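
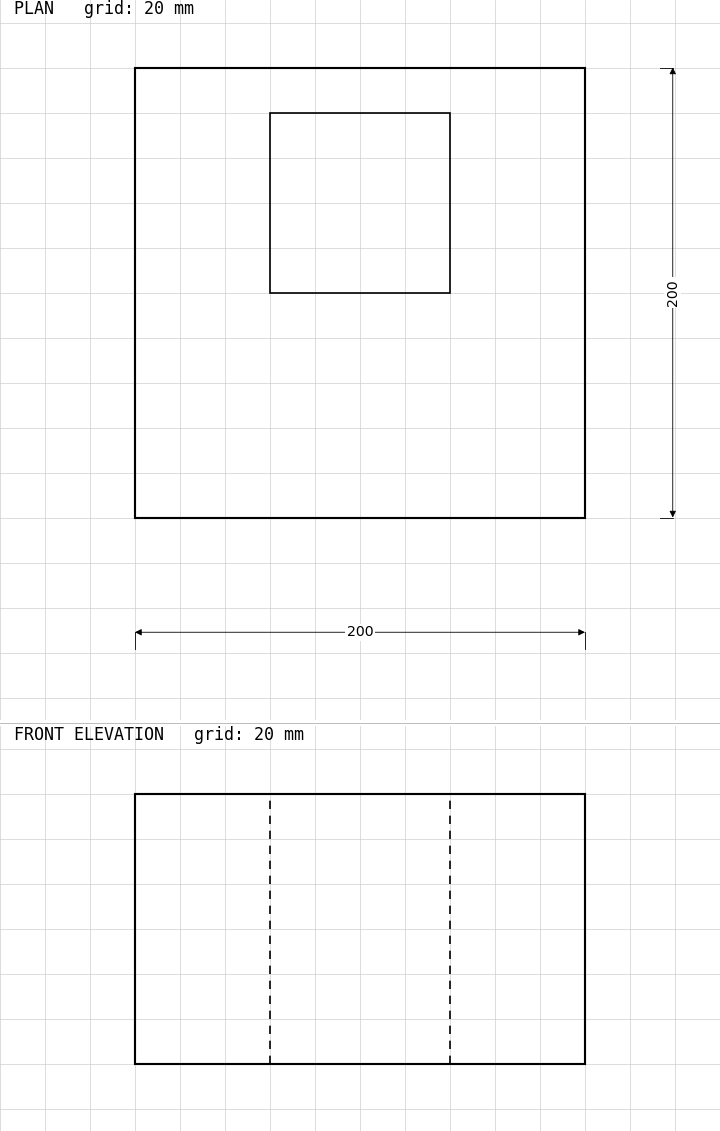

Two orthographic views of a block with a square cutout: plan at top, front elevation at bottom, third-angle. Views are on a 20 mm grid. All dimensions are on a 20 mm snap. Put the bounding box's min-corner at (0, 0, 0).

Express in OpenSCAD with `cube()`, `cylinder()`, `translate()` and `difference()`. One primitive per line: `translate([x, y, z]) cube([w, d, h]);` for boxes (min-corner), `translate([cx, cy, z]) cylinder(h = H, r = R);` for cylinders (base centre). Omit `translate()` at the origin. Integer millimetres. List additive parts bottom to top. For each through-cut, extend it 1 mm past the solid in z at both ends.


difference() {
  cube([200, 200, 120]);
  translate([60, 100, -1]) cube([80, 80, 122]);
}


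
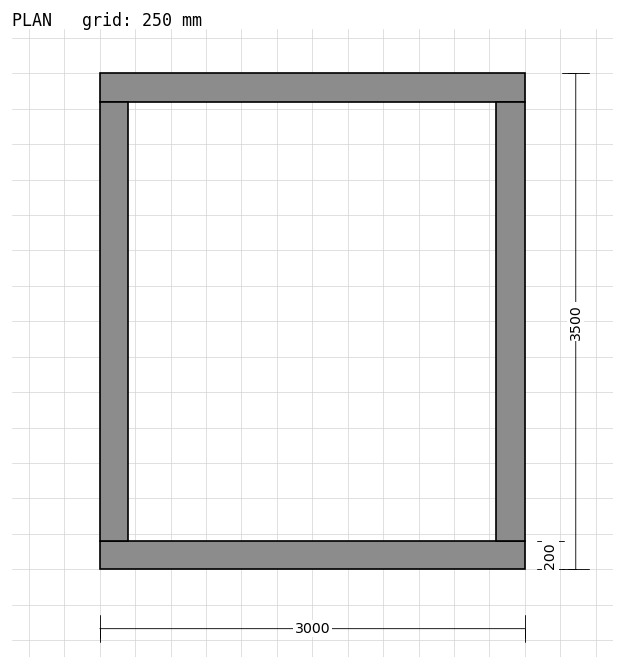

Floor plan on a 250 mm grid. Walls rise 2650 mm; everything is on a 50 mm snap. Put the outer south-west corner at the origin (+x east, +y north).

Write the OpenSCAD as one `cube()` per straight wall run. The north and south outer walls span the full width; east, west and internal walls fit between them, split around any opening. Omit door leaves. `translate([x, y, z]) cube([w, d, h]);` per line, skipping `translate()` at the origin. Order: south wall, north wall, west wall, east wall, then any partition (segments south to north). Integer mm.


cube([3000, 200, 2650]);
translate([0, 3300, 0]) cube([3000, 200, 2650]);
translate([0, 200, 0]) cube([200, 3100, 2650]);
translate([2800, 200, 0]) cube([200, 3100, 2650]);


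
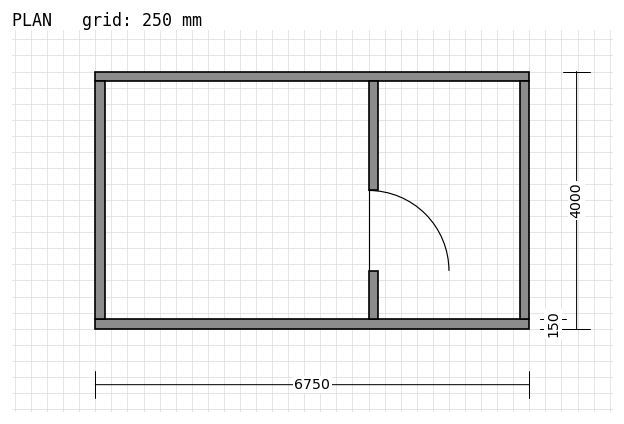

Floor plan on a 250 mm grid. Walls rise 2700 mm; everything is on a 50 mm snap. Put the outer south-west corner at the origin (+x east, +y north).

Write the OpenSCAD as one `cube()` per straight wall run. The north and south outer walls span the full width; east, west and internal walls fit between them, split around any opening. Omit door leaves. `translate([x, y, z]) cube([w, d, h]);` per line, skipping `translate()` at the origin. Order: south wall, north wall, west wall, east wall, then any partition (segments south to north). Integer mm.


cube([6750, 150, 2700]);
translate([0, 3850, 0]) cube([6750, 150, 2700]);
translate([0, 150, 0]) cube([150, 3700, 2700]);
translate([6600, 150, 0]) cube([150, 3700, 2700]);
translate([4250, 150, 0]) cube([150, 750, 2700]);
translate([4250, 2150, 0]) cube([150, 1700, 2700]);


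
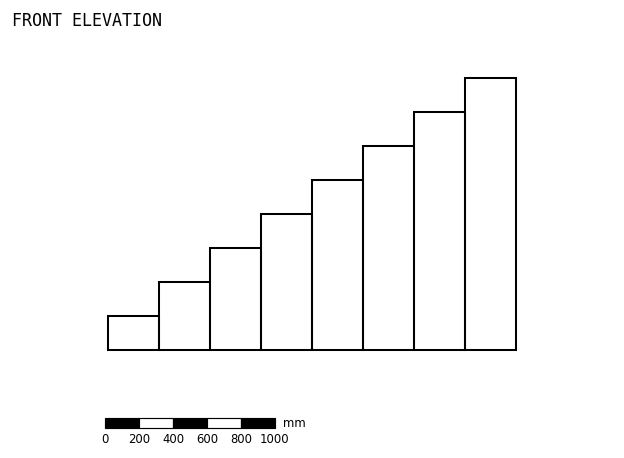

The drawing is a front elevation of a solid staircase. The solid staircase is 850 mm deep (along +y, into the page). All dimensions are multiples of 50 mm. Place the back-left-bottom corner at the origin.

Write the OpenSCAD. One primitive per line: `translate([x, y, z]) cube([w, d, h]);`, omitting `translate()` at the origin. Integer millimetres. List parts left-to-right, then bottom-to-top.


cube([300, 850, 200]);
translate([300, 0, 0]) cube([300, 850, 400]);
translate([600, 0, 0]) cube([300, 850, 600]);
translate([900, 0, 0]) cube([300, 850, 800]);
translate([1200, 0, 0]) cube([300, 850, 1000]);
translate([1500, 0, 0]) cube([300, 850, 1200]);
translate([1800, 0, 0]) cube([300, 850, 1400]);
translate([2100, 0, 0]) cube([300, 850, 1600]);


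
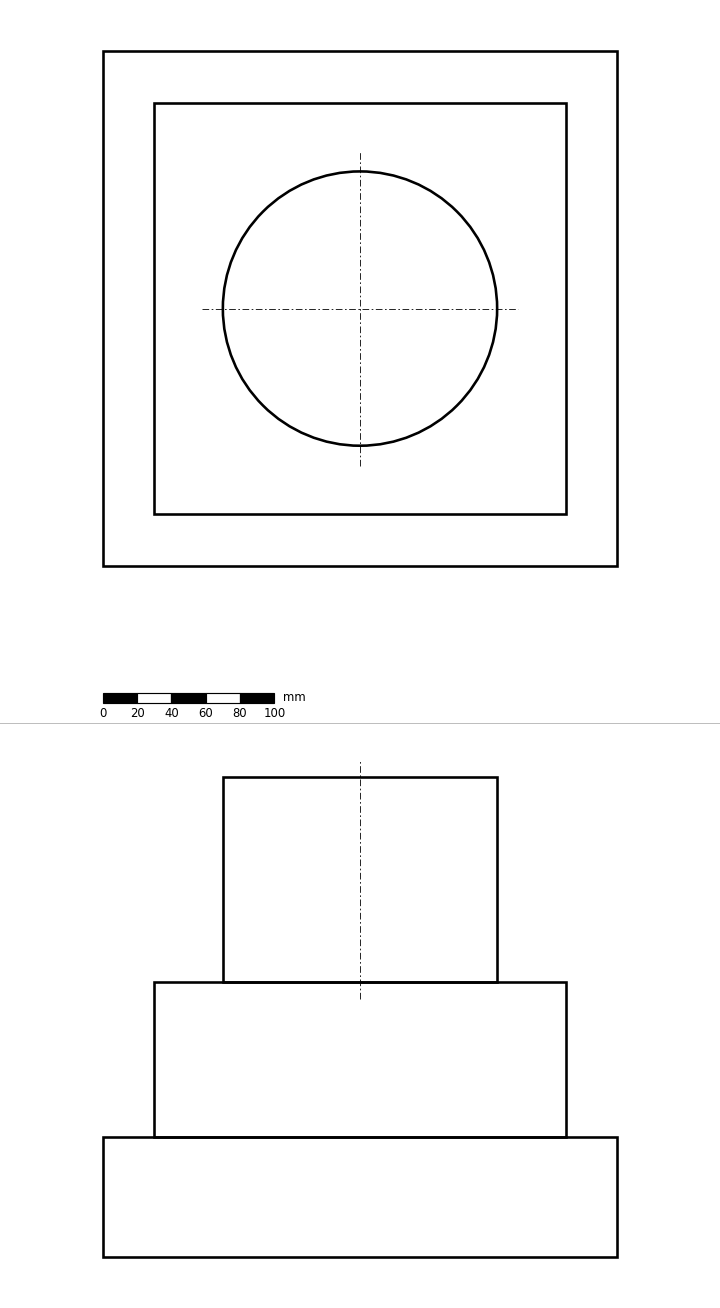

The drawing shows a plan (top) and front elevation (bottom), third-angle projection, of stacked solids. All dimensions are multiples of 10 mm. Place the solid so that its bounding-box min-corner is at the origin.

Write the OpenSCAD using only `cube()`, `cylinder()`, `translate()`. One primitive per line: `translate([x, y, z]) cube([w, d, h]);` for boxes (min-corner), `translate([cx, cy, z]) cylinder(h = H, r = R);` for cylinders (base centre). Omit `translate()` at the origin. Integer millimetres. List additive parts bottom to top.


cube([300, 300, 70]);
translate([30, 30, 70]) cube([240, 240, 90]);
translate([150, 150, 160]) cylinder(h = 120, r = 80);


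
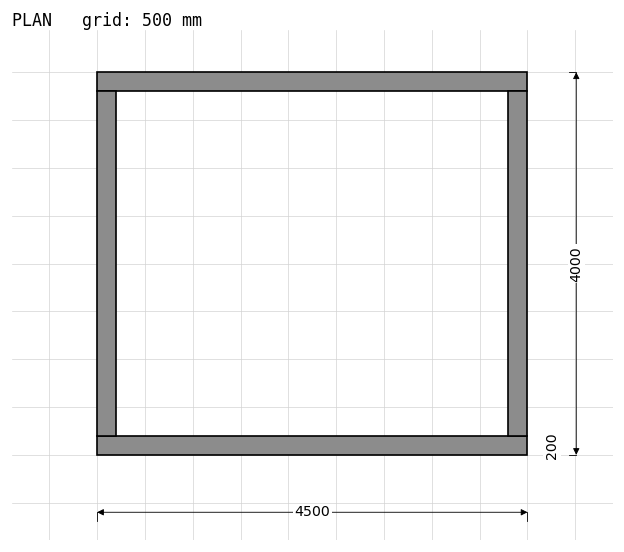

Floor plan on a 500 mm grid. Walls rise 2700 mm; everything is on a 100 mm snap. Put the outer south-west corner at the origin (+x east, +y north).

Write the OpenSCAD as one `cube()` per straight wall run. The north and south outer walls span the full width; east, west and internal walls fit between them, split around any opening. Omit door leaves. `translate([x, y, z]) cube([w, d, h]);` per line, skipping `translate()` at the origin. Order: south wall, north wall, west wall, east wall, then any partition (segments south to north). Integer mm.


cube([4500, 200, 2700]);
translate([0, 3800, 0]) cube([4500, 200, 2700]);
translate([0, 200, 0]) cube([200, 3600, 2700]);
translate([4300, 200, 0]) cube([200, 3600, 2700]);


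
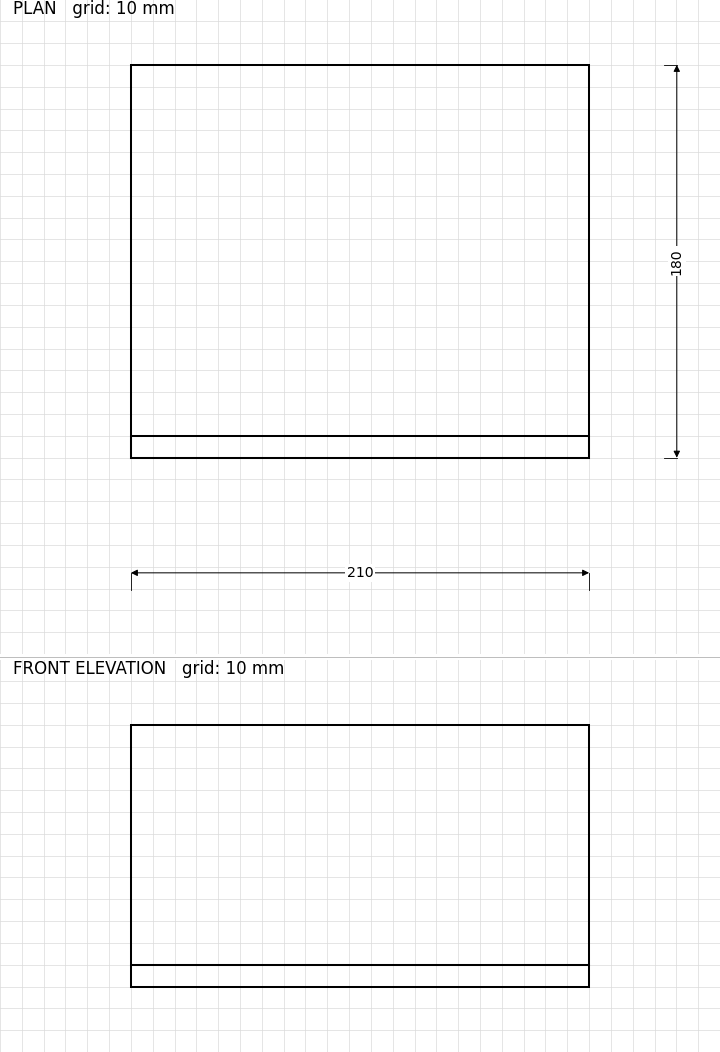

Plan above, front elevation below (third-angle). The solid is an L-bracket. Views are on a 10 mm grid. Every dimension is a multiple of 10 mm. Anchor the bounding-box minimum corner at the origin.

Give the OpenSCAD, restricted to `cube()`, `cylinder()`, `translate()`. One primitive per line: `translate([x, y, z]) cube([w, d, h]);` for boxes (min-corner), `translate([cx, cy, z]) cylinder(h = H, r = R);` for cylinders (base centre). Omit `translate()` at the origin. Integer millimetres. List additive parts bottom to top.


cube([210, 180, 10]);
translate([0, 0, 10]) cube([210, 10, 110]);


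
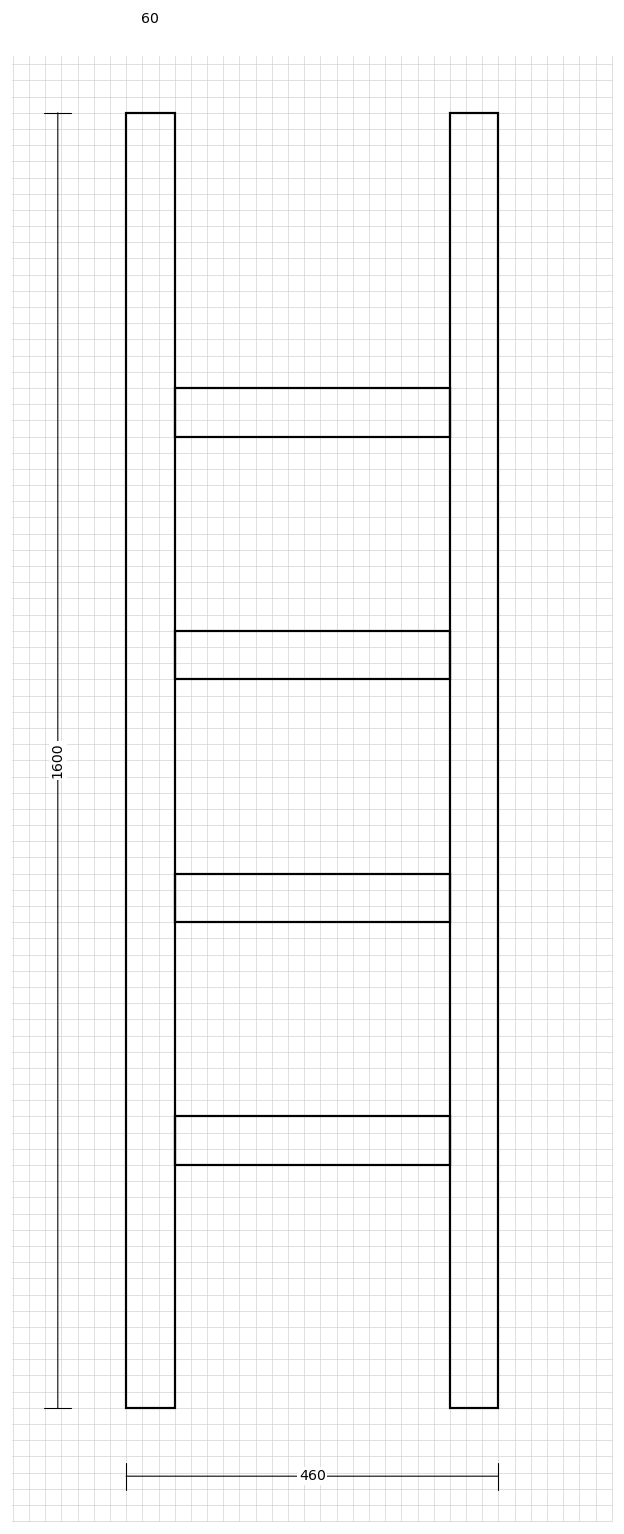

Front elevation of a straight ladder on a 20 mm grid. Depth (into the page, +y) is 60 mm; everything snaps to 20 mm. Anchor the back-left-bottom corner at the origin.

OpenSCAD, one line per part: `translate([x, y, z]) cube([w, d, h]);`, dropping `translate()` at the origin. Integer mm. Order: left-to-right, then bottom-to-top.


cube([60, 60, 1600]);
translate([60, 0, 300]) cube([340, 60, 60]);
translate([60, 0, 600]) cube([340, 60, 60]);
translate([60, 0, 900]) cube([340, 60, 60]);
translate([60, 0, 1200]) cube([340, 60, 60]);
translate([400, 0, 0]) cube([60, 60, 1600]);


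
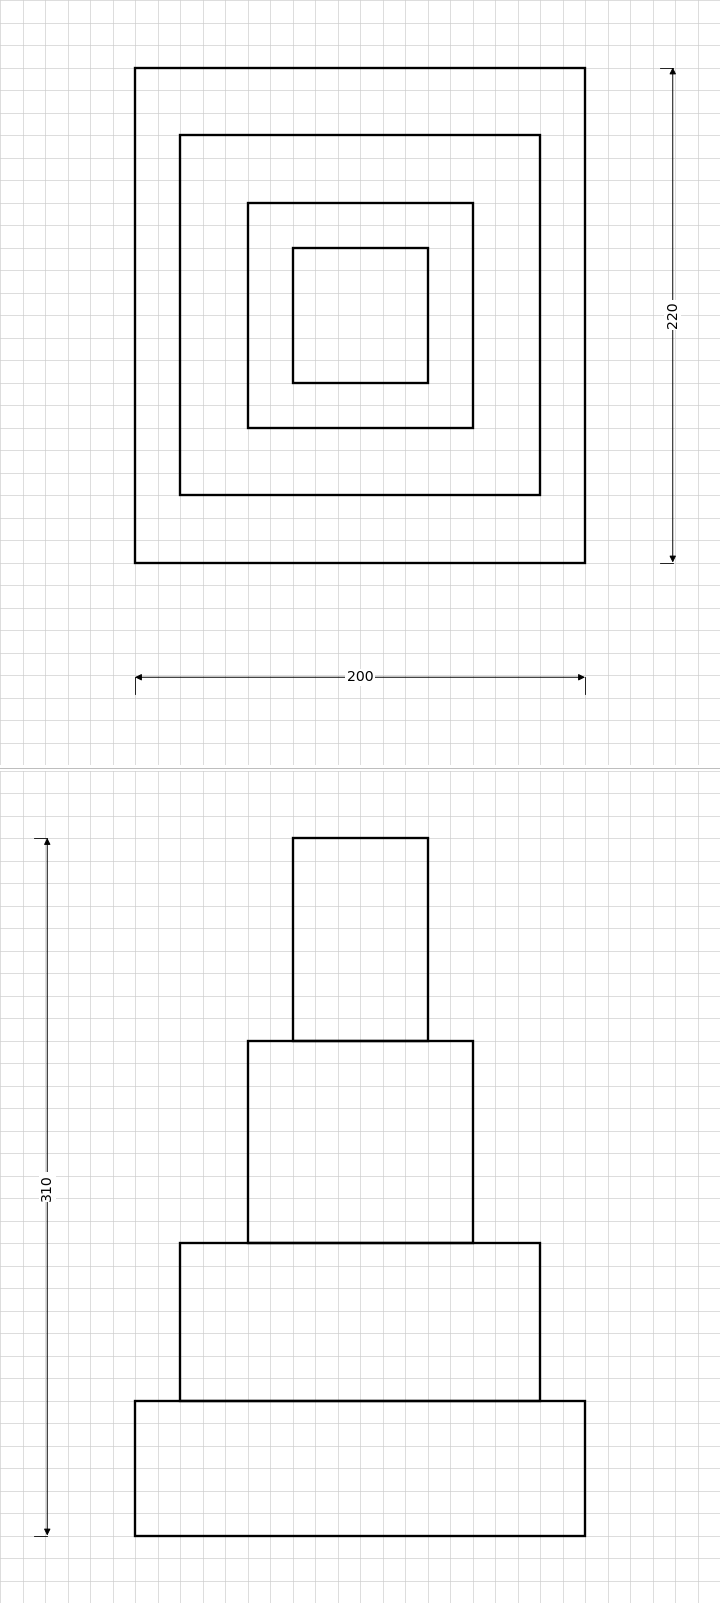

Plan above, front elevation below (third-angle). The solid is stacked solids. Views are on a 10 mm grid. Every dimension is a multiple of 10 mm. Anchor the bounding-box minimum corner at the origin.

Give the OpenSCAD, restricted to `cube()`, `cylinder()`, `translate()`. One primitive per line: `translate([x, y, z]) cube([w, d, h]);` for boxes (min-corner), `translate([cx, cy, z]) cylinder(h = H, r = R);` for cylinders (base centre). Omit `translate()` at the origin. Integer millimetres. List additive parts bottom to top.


cube([200, 220, 60]);
translate([20, 30, 60]) cube([160, 160, 70]);
translate([50, 60, 130]) cube([100, 100, 90]);
translate([70, 80, 220]) cube([60, 60, 90]);


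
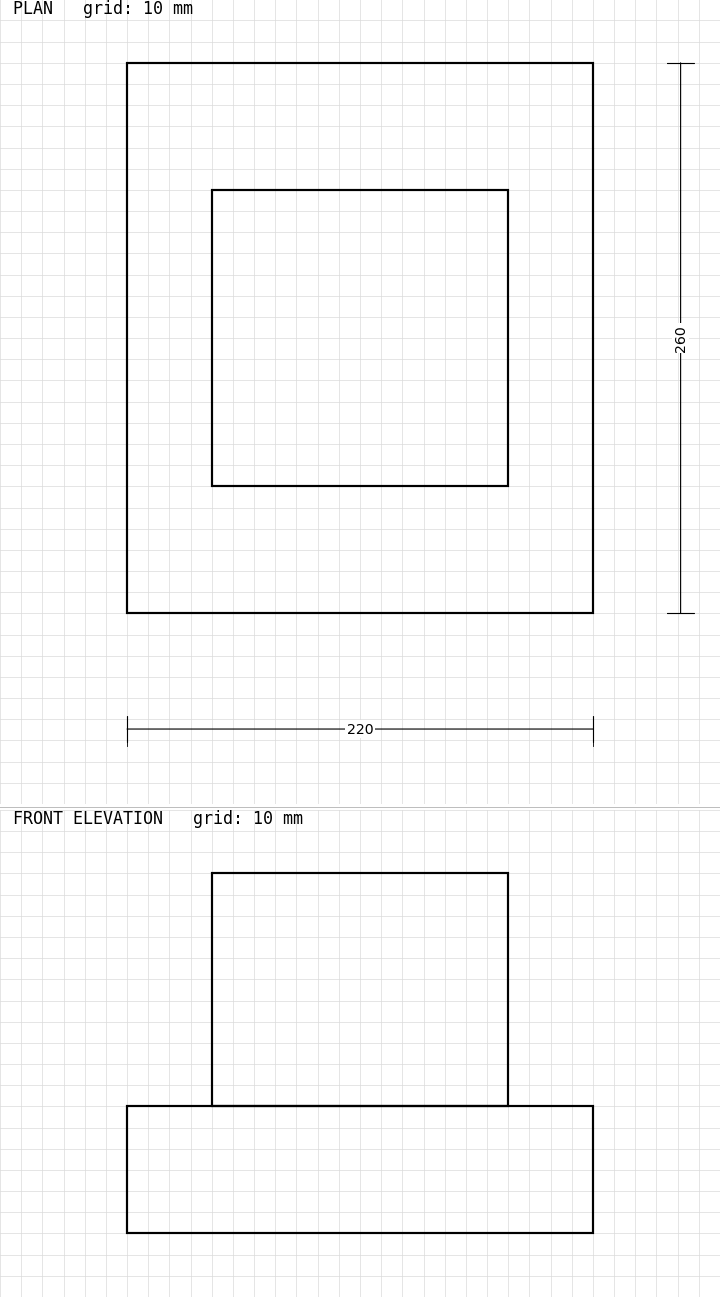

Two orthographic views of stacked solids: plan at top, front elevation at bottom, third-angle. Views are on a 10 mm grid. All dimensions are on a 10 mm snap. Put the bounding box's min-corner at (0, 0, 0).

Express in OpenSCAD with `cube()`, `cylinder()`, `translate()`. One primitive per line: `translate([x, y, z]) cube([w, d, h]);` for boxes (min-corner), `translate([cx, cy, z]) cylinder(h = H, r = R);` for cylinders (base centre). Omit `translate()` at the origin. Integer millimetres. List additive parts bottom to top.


cube([220, 260, 60]);
translate([40, 60, 60]) cube([140, 140, 110]);


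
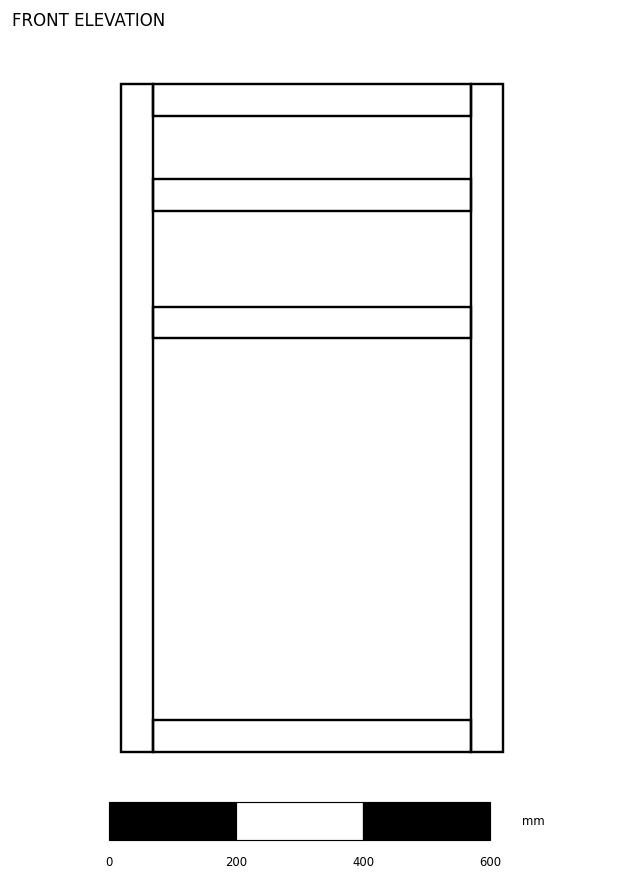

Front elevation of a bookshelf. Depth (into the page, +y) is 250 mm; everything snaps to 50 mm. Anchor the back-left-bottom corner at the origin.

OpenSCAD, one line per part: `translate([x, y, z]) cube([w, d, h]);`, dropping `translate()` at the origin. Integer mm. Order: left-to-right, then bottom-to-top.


cube([50, 250, 1050]);
translate([50, 0, 0]) cube([500, 250, 50]);
translate([50, 0, 650]) cube([500, 250, 50]);
translate([50, 0, 850]) cube([500, 250, 50]);
translate([50, 0, 1000]) cube([500, 250, 50]);
translate([550, 0, 0]) cube([50, 250, 1050]);


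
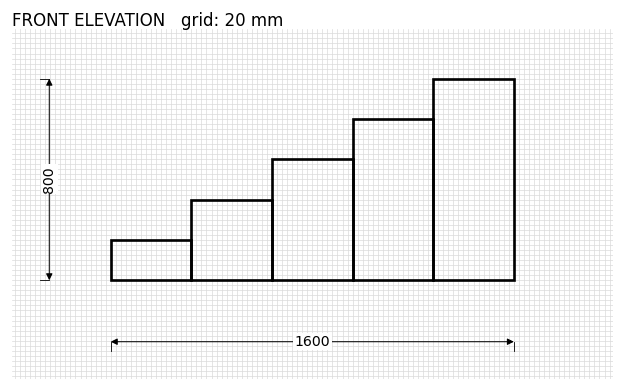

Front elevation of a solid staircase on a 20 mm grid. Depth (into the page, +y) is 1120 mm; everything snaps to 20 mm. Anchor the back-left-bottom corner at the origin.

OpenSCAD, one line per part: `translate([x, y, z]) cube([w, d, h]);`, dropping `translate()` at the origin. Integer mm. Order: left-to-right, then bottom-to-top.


cube([320, 1120, 160]);
translate([320, 0, 0]) cube([320, 1120, 320]);
translate([640, 0, 0]) cube([320, 1120, 480]);
translate([960, 0, 0]) cube([320, 1120, 640]);
translate([1280, 0, 0]) cube([320, 1120, 800]);


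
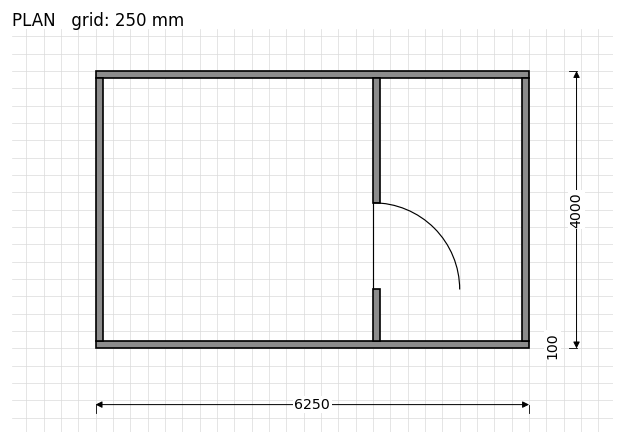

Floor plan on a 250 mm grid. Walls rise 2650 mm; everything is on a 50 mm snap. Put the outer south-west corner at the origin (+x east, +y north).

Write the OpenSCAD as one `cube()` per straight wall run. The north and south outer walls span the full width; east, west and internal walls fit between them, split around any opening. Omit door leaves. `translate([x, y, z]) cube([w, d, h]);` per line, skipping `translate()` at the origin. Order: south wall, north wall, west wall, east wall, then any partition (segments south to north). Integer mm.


cube([6250, 100, 2650]);
translate([0, 3900, 0]) cube([6250, 100, 2650]);
translate([0, 100, 0]) cube([100, 3800, 2650]);
translate([6150, 100, 0]) cube([100, 3800, 2650]);
translate([4000, 100, 0]) cube([100, 750, 2650]);
translate([4000, 2100, 0]) cube([100, 1800, 2650]);


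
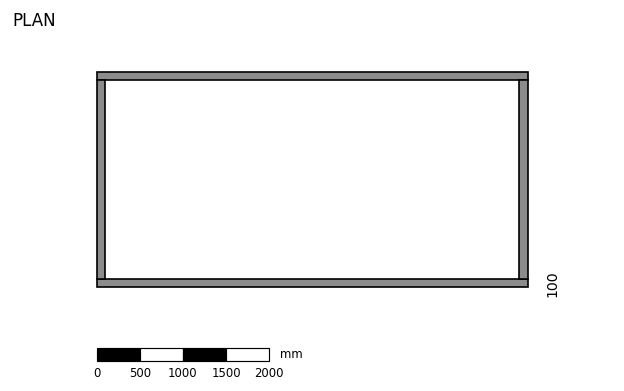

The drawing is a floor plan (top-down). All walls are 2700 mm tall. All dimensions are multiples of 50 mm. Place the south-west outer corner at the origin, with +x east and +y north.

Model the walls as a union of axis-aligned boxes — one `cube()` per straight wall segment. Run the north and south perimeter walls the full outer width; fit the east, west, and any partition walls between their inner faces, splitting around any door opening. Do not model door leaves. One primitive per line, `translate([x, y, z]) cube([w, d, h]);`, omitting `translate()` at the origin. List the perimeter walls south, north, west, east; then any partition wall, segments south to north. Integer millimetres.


cube([5000, 100, 2700]);
translate([0, 2400, 0]) cube([5000, 100, 2700]);
translate([0, 100, 0]) cube([100, 2300, 2700]);
translate([4900, 100, 0]) cube([100, 2300, 2700]);


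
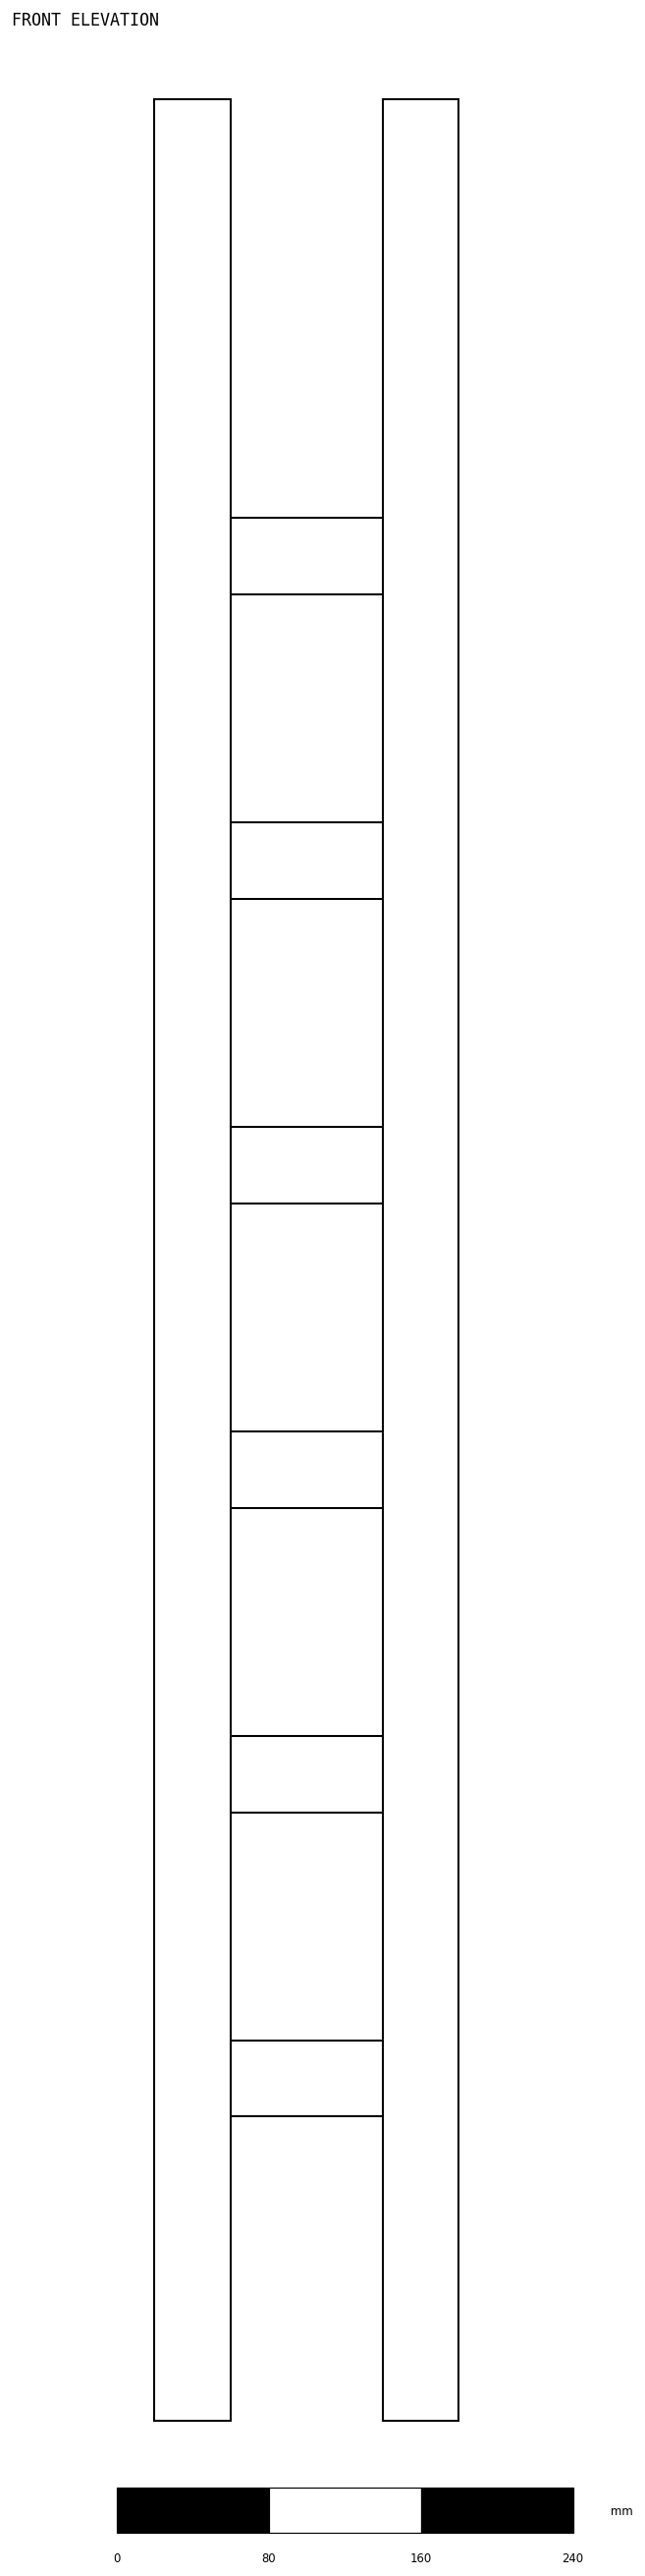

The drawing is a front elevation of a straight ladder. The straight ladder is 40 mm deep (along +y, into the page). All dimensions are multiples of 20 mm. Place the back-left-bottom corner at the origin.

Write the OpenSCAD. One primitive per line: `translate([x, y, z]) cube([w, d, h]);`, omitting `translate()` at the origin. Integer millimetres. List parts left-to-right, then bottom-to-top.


cube([40, 40, 1220]);
translate([40, 0, 160]) cube([80, 40, 40]);
translate([40, 0, 320]) cube([80, 40, 40]);
translate([40, 0, 480]) cube([80, 40, 40]);
translate([40, 0, 640]) cube([80, 40, 40]);
translate([40, 0, 800]) cube([80, 40, 40]);
translate([40, 0, 960]) cube([80, 40, 40]);
translate([120, 0, 0]) cube([40, 40, 1220]);


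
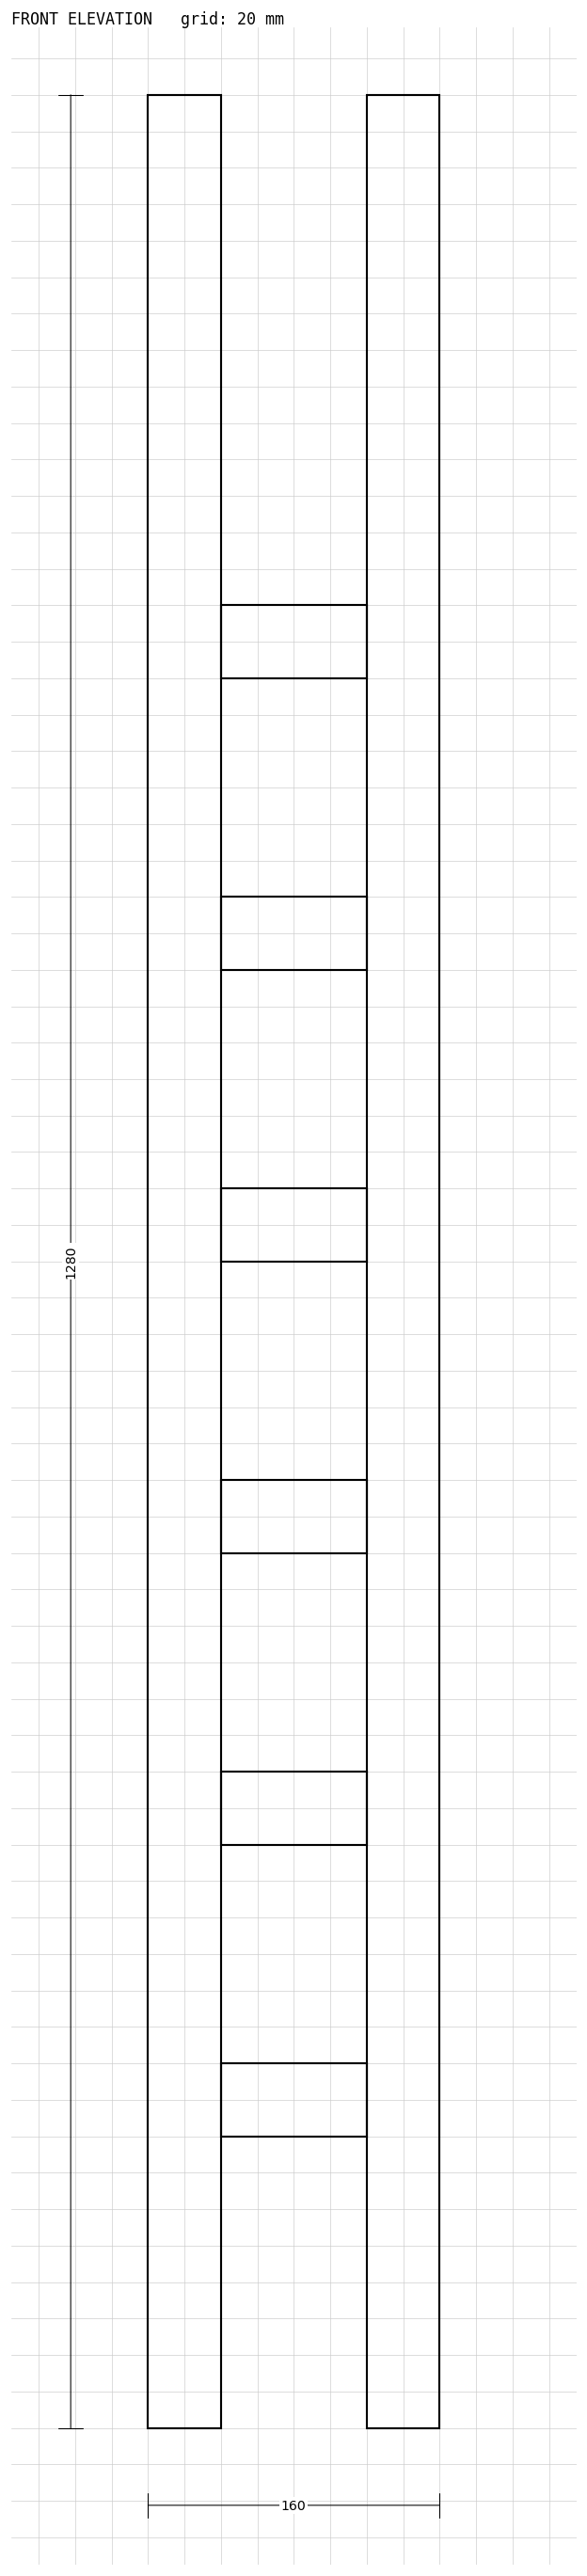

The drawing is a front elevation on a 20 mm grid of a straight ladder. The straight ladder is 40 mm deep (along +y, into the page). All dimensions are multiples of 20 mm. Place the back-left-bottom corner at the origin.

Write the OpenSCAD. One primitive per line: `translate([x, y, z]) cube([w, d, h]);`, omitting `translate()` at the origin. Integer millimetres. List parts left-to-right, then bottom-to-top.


cube([40, 40, 1280]);
translate([40, 0, 160]) cube([80, 40, 40]);
translate([40, 0, 320]) cube([80, 40, 40]);
translate([40, 0, 480]) cube([80, 40, 40]);
translate([40, 0, 640]) cube([80, 40, 40]);
translate([40, 0, 800]) cube([80, 40, 40]);
translate([40, 0, 960]) cube([80, 40, 40]);
translate([120, 0, 0]) cube([40, 40, 1280]);


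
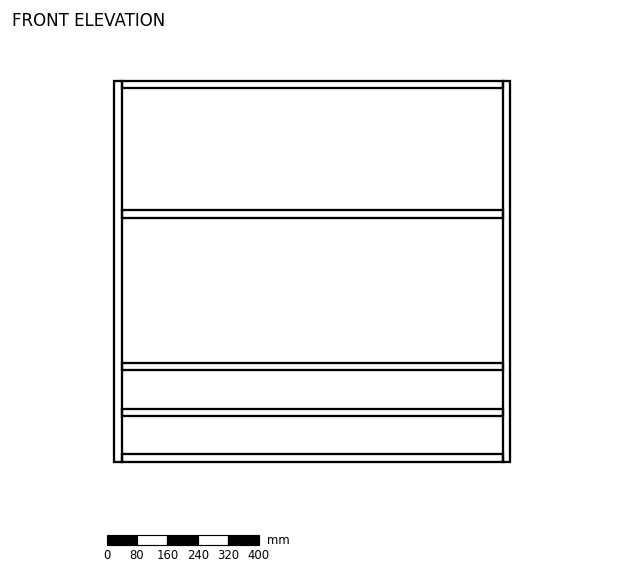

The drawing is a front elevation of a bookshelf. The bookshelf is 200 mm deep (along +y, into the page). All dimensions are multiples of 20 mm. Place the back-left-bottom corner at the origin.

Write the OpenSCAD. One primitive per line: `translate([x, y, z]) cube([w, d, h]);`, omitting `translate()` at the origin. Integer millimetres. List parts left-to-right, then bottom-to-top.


cube([20, 200, 1000]);
translate([20, 0, 0]) cube([1000, 200, 20]);
translate([20, 0, 120]) cube([1000, 200, 20]);
translate([20, 0, 240]) cube([1000, 200, 20]);
translate([20, 0, 640]) cube([1000, 200, 20]);
translate([20, 0, 980]) cube([1000, 200, 20]);
translate([1020, 0, 0]) cube([20, 200, 1000]);


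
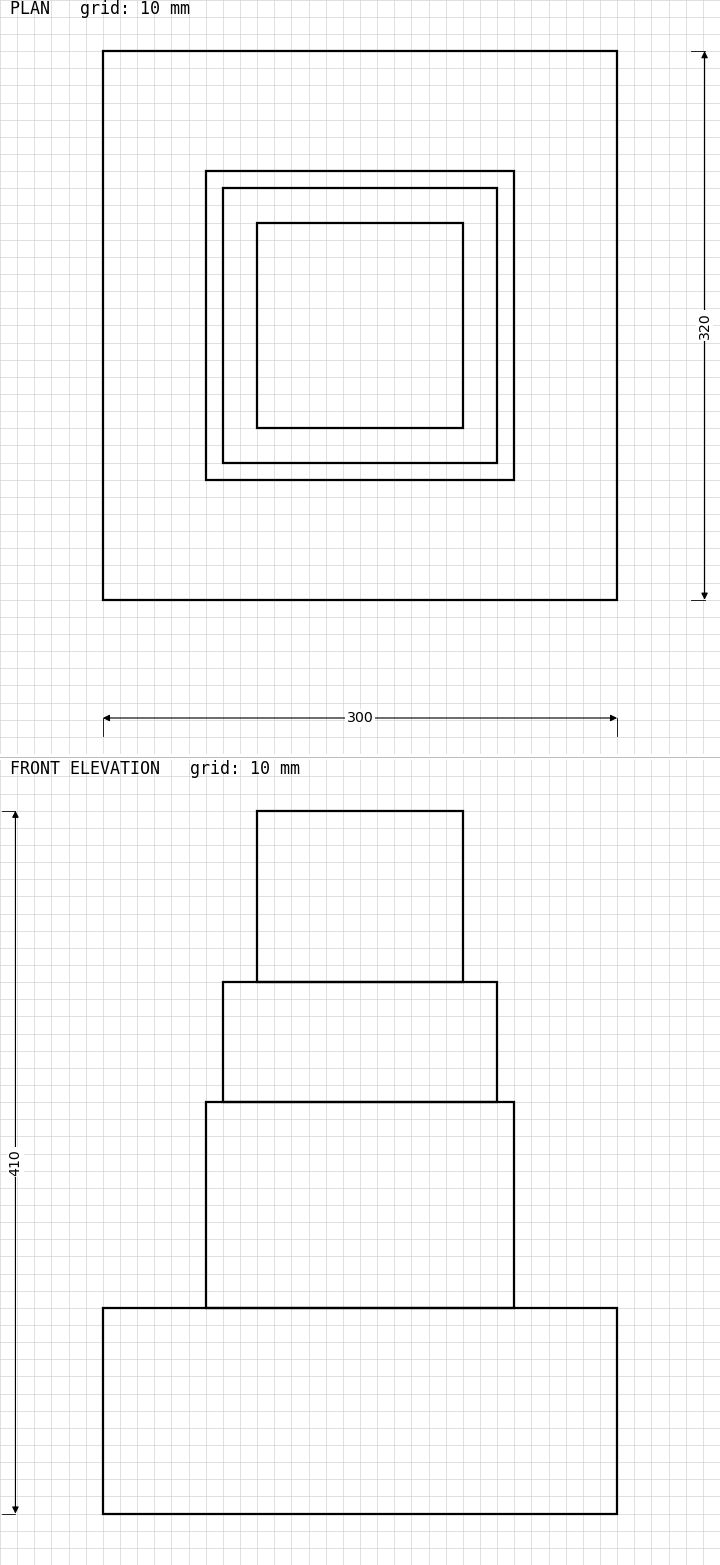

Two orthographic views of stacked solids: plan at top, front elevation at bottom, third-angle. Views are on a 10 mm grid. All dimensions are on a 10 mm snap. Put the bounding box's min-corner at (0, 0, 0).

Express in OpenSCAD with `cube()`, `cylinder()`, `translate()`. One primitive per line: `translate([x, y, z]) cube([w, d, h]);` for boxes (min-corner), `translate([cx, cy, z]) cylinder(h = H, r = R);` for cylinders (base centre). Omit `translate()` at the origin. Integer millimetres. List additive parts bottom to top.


cube([300, 320, 120]);
translate([60, 70, 120]) cube([180, 180, 120]);
translate([70, 80, 240]) cube([160, 160, 70]);
translate([90, 100, 310]) cube([120, 120, 100]);


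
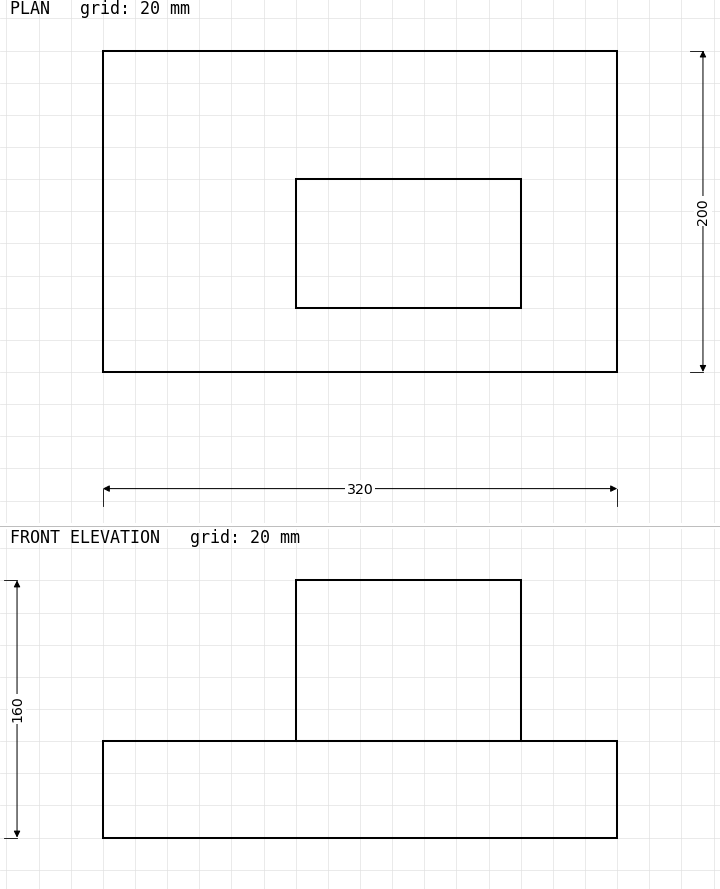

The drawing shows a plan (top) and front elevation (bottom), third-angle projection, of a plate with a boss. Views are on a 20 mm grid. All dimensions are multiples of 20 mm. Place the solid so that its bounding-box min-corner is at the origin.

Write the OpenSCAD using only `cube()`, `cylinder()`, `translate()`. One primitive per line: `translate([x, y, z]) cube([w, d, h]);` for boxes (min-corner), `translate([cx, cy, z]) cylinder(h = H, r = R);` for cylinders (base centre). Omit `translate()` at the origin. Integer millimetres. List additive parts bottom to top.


cube([320, 200, 60]);
translate([120, 40, 60]) cube([140, 80, 100]);


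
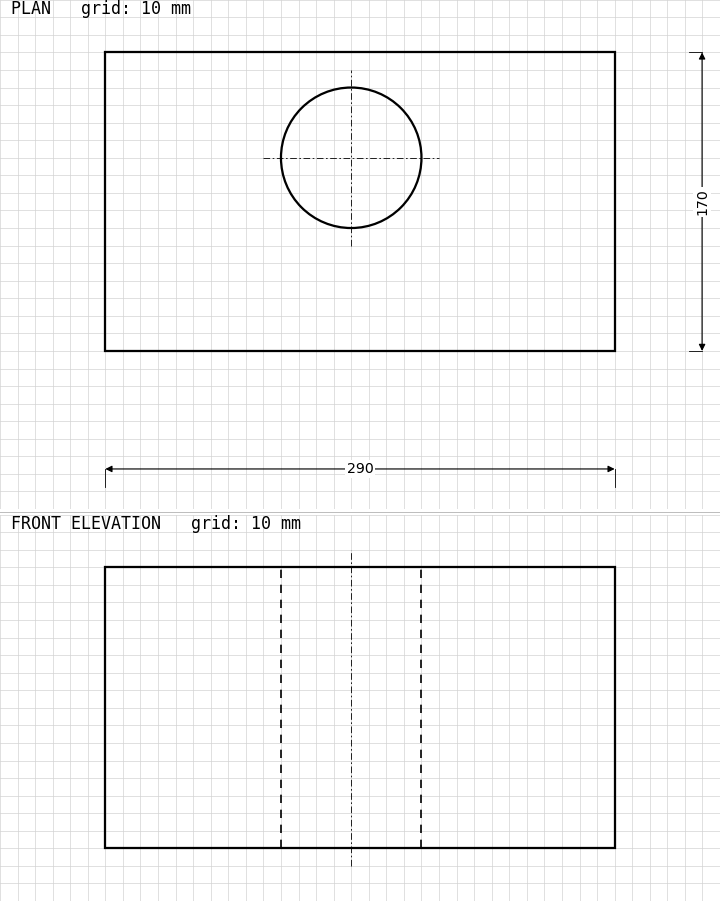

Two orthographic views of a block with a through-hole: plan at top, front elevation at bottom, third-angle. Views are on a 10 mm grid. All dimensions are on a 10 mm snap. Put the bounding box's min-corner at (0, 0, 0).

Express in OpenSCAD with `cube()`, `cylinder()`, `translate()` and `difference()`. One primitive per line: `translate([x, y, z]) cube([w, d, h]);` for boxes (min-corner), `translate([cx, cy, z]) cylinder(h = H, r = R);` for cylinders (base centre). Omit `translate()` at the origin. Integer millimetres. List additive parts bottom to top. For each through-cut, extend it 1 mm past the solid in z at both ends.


difference() {
  cube([290, 170, 160]);
  translate([140, 110, -1]) cylinder(h = 162, r = 40);
}


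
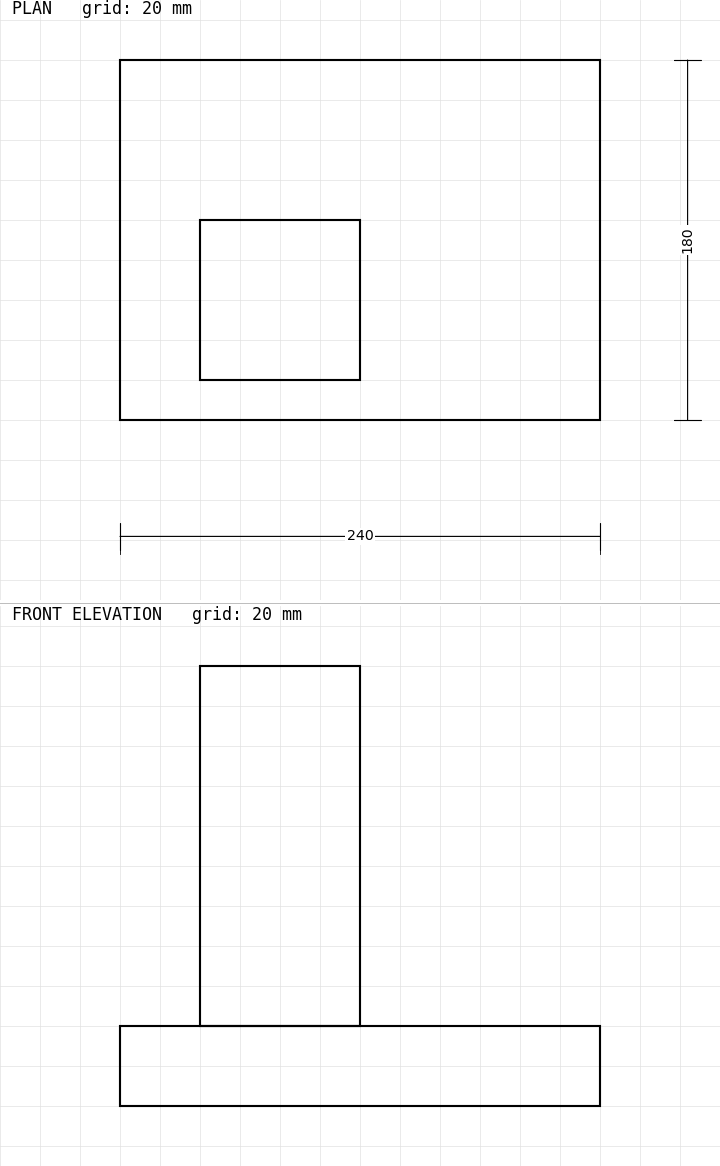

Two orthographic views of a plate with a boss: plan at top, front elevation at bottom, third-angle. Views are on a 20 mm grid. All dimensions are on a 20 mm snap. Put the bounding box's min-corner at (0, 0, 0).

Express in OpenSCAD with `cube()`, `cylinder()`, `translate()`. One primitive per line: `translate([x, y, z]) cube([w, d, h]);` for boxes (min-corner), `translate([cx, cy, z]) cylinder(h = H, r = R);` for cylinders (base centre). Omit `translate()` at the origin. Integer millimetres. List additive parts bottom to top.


cube([240, 180, 40]);
translate([40, 20, 40]) cube([80, 80, 180]);


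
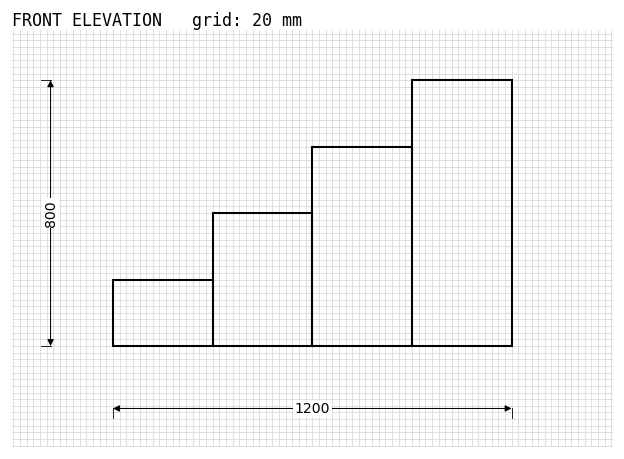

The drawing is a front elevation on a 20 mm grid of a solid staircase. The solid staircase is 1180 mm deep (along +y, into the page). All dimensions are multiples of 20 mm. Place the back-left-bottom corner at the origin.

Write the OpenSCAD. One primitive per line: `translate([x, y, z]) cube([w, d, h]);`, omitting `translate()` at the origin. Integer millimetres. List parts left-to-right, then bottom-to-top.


cube([300, 1180, 200]);
translate([300, 0, 0]) cube([300, 1180, 400]);
translate([600, 0, 0]) cube([300, 1180, 600]);
translate([900, 0, 0]) cube([300, 1180, 800]);


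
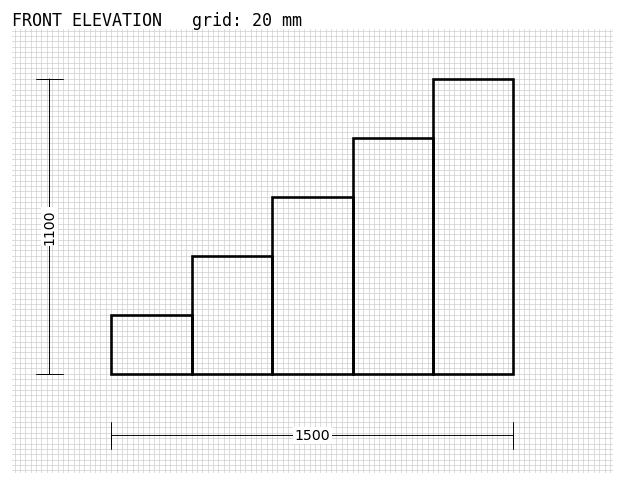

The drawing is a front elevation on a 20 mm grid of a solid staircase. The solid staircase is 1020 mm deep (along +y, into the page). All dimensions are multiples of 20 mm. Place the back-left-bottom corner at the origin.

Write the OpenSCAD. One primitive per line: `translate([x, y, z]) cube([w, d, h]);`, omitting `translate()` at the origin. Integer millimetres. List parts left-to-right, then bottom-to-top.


cube([300, 1020, 220]);
translate([300, 0, 0]) cube([300, 1020, 440]);
translate([600, 0, 0]) cube([300, 1020, 660]);
translate([900, 0, 0]) cube([300, 1020, 880]);
translate([1200, 0, 0]) cube([300, 1020, 1100]);


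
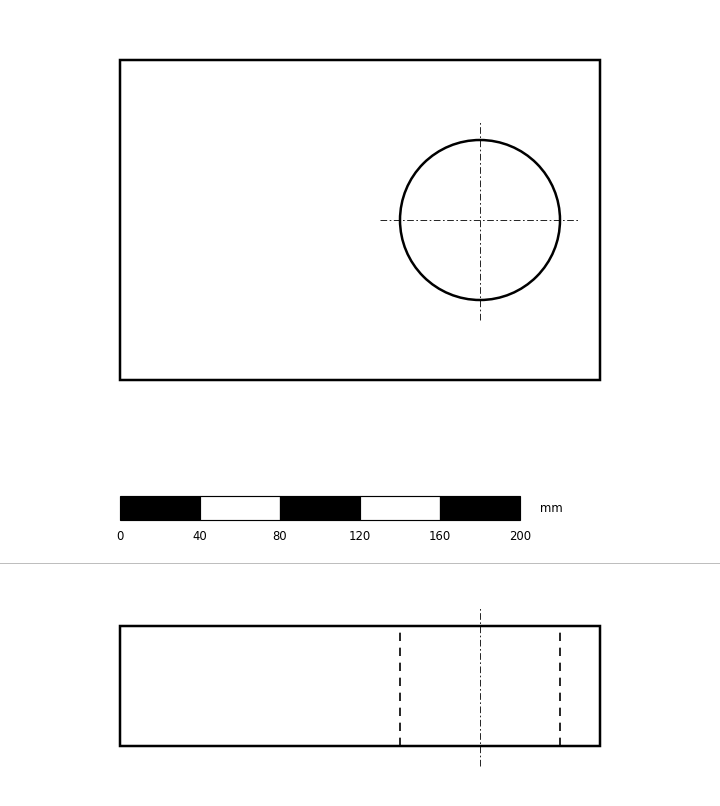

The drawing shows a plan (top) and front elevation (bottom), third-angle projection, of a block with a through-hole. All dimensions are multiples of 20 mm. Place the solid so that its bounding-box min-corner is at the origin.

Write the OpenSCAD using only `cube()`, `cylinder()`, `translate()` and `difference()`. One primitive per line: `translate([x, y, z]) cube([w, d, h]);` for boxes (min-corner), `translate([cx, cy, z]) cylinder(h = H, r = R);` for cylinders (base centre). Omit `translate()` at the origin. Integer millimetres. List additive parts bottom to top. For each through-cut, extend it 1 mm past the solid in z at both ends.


difference() {
  cube([240, 160, 60]);
  translate([180, 80, -1]) cylinder(h = 62, r = 40);
}


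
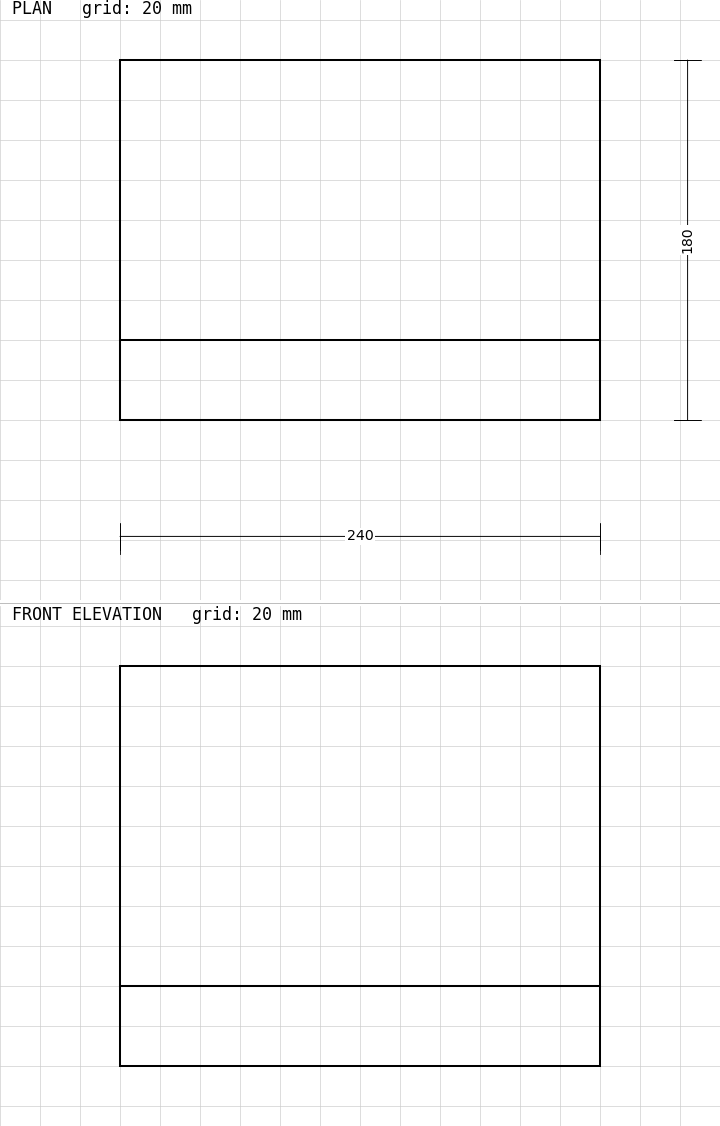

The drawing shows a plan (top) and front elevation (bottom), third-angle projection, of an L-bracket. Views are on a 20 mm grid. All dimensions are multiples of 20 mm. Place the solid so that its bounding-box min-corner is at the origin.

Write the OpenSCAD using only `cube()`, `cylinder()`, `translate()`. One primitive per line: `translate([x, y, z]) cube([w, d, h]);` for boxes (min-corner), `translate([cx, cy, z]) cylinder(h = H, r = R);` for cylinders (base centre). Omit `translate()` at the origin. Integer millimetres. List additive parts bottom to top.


cube([240, 180, 40]);
translate([0, 0, 40]) cube([240, 40, 160]);


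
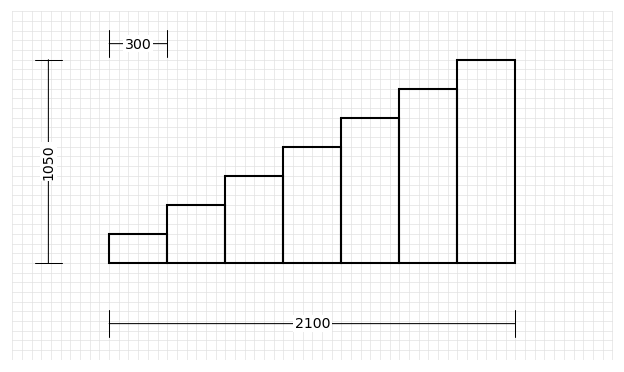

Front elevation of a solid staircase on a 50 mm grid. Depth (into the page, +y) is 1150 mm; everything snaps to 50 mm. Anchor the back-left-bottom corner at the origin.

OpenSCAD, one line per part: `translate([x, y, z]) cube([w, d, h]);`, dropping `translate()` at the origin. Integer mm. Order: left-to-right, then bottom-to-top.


cube([300, 1150, 150]);
translate([300, 0, 0]) cube([300, 1150, 300]);
translate([600, 0, 0]) cube([300, 1150, 450]);
translate([900, 0, 0]) cube([300, 1150, 600]);
translate([1200, 0, 0]) cube([300, 1150, 750]);
translate([1500, 0, 0]) cube([300, 1150, 900]);
translate([1800, 0, 0]) cube([300, 1150, 1050]);


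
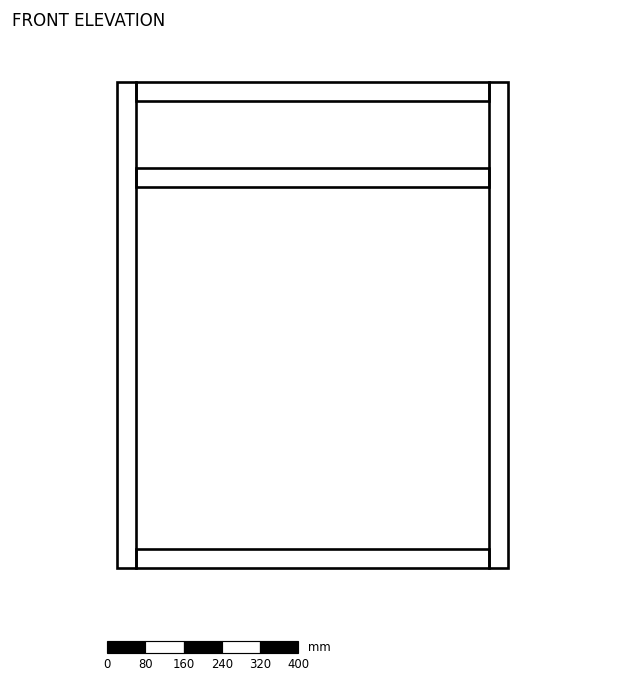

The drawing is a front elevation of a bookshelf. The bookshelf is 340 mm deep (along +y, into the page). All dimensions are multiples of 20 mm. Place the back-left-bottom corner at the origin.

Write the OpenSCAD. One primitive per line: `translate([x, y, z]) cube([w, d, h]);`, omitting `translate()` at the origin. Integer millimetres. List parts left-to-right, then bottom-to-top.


cube([40, 340, 1020]);
translate([40, 0, 0]) cube([740, 340, 40]);
translate([40, 0, 800]) cube([740, 340, 40]);
translate([40, 0, 980]) cube([740, 340, 40]);
translate([780, 0, 0]) cube([40, 340, 1020]);


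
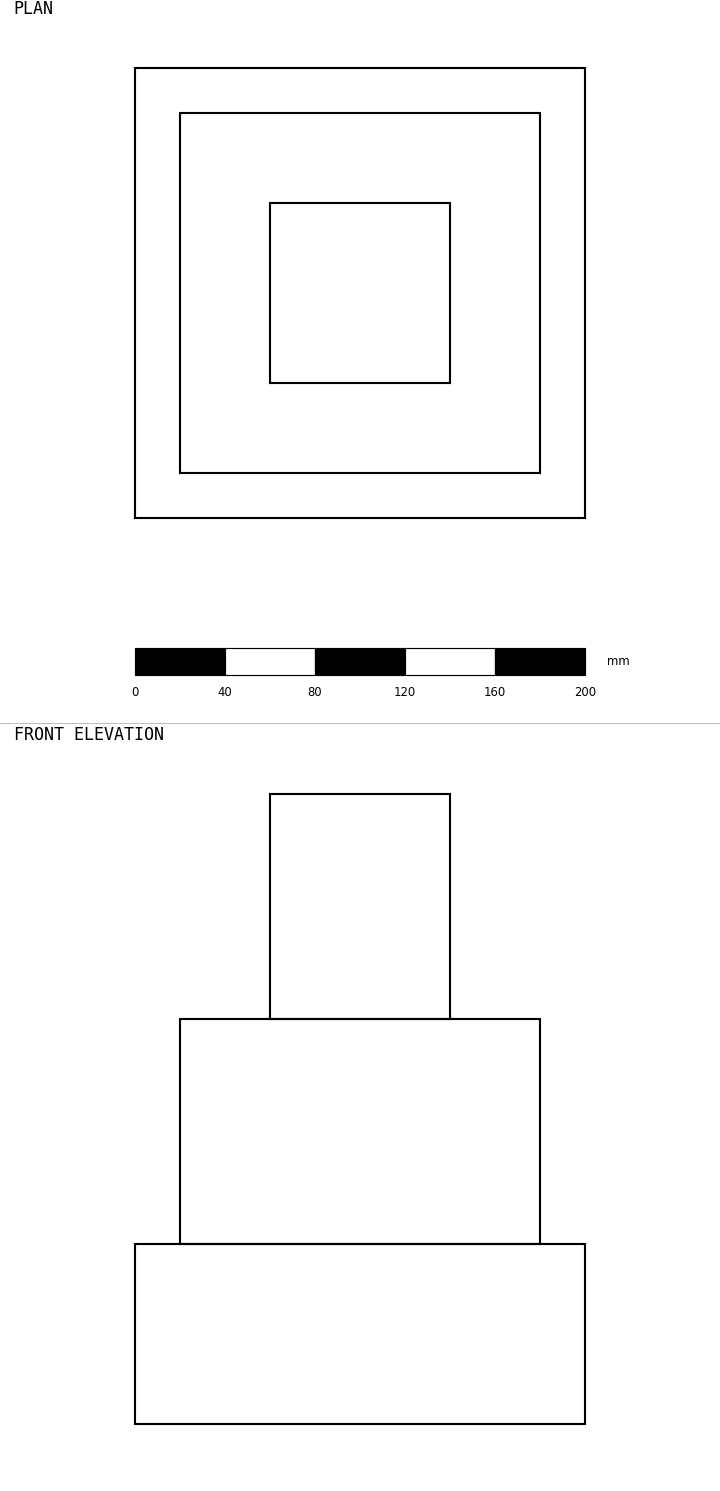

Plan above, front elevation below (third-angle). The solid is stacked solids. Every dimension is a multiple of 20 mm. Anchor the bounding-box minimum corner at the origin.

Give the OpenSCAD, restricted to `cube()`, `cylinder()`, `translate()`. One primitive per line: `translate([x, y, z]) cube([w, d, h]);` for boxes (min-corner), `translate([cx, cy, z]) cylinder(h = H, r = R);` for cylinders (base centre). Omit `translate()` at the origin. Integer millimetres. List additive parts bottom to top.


cube([200, 200, 80]);
translate([20, 20, 80]) cube([160, 160, 100]);
translate([60, 60, 180]) cube([80, 80, 100]);


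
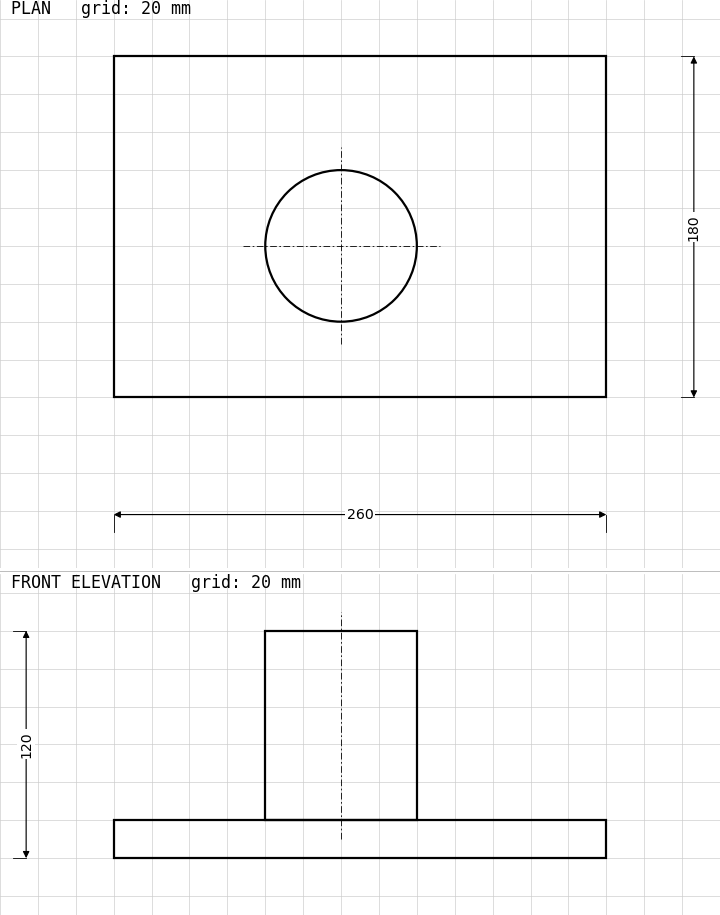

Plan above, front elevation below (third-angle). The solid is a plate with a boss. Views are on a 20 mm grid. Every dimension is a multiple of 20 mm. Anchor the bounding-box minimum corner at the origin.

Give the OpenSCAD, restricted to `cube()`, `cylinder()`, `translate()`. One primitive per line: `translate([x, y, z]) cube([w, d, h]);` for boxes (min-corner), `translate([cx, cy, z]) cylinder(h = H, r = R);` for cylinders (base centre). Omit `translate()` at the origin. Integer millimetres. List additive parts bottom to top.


cube([260, 180, 20]);
translate([120, 80, 20]) cylinder(h = 100, r = 40);


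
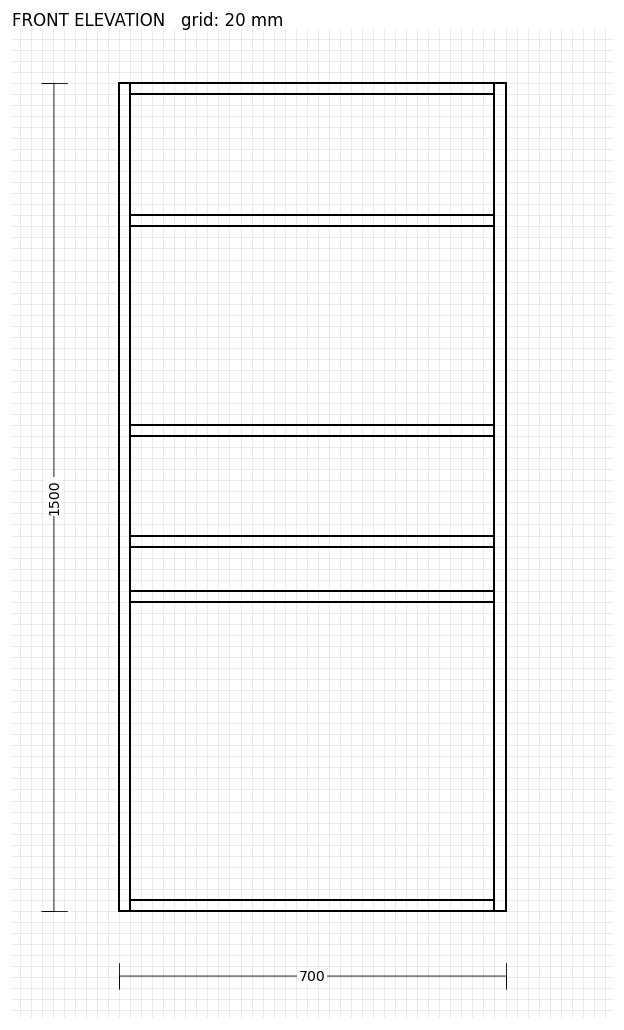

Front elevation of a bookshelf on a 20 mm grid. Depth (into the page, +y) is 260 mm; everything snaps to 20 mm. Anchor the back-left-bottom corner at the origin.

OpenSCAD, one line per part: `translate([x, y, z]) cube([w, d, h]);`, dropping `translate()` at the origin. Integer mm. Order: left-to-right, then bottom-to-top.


cube([20, 260, 1500]);
translate([20, 0, 0]) cube([660, 260, 20]);
translate([20, 0, 560]) cube([660, 260, 20]);
translate([20, 0, 660]) cube([660, 260, 20]);
translate([20, 0, 860]) cube([660, 260, 20]);
translate([20, 0, 1240]) cube([660, 260, 20]);
translate([20, 0, 1480]) cube([660, 260, 20]);
translate([680, 0, 0]) cube([20, 260, 1500]);


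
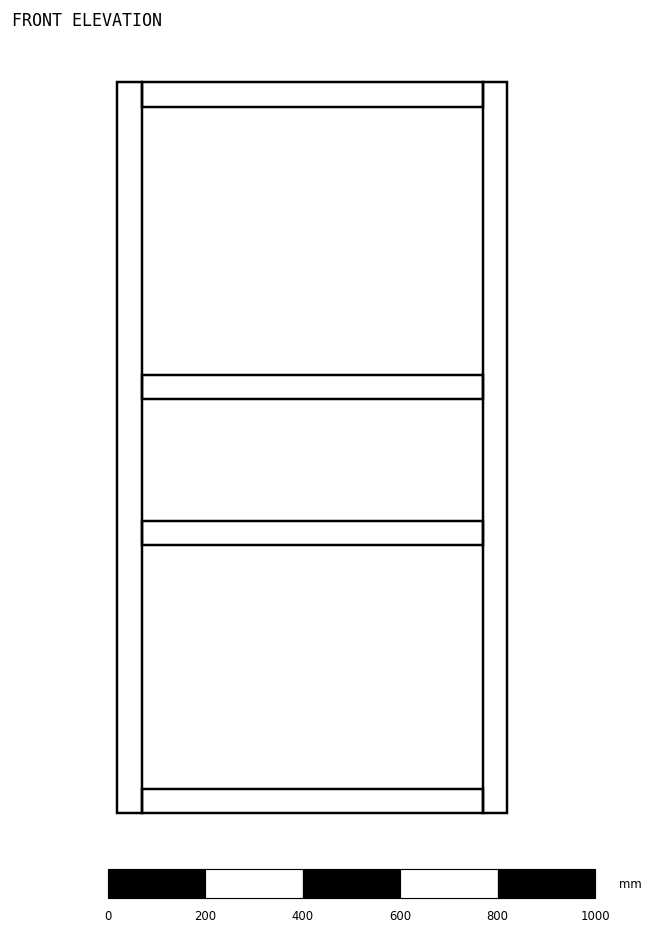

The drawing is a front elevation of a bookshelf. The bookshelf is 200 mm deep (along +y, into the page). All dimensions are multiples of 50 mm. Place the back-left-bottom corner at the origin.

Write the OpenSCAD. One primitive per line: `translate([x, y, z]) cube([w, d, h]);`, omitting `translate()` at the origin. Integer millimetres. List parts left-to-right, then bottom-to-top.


cube([50, 200, 1500]);
translate([50, 0, 0]) cube([700, 200, 50]);
translate([50, 0, 550]) cube([700, 200, 50]);
translate([50, 0, 850]) cube([700, 200, 50]);
translate([50, 0, 1450]) cube([700, 200, 50]);
translate([750, 0, 0]) cube([50, 200, 1500]);


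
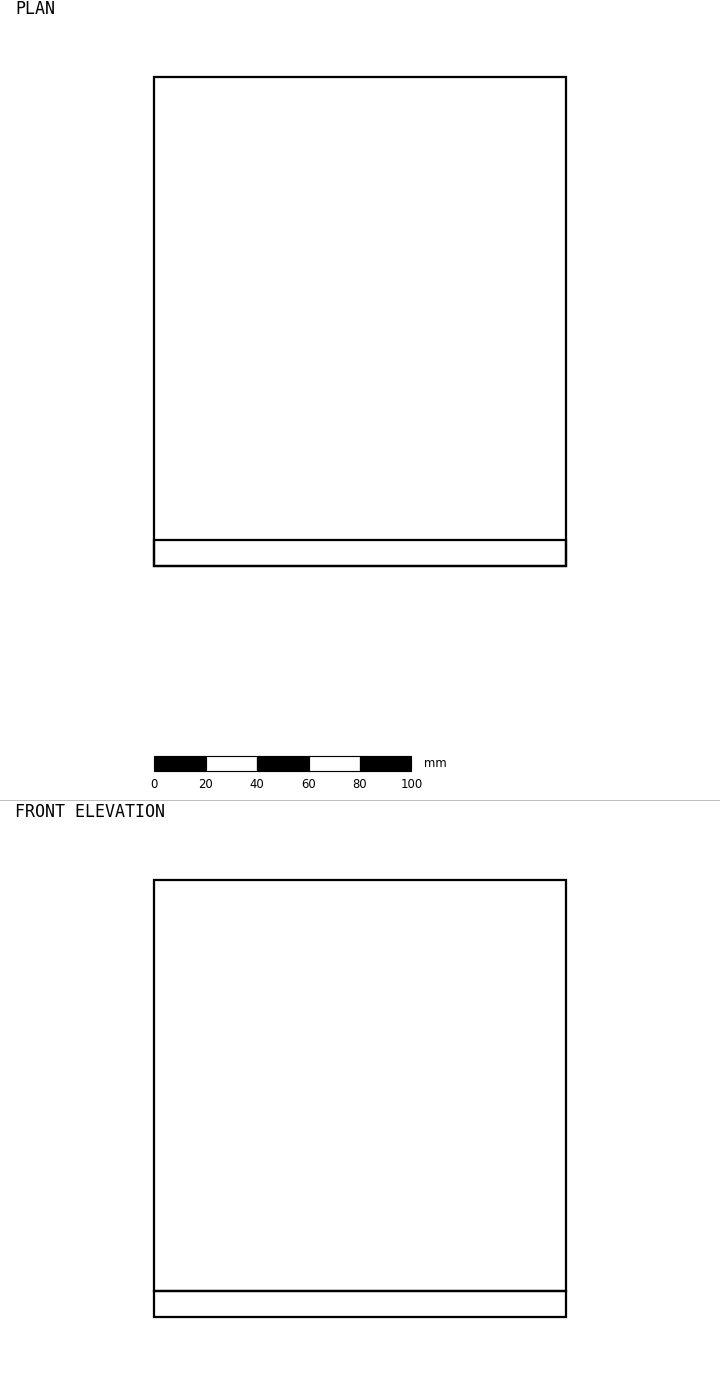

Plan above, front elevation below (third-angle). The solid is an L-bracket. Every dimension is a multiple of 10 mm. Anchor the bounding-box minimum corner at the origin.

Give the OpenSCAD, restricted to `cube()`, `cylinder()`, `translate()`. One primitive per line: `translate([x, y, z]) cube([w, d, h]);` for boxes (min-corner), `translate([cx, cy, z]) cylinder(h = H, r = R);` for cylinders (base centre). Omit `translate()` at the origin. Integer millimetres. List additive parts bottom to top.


cube([160, 190, 10]);
translate([0, 0, 10]) cube([160, 10, 160]);


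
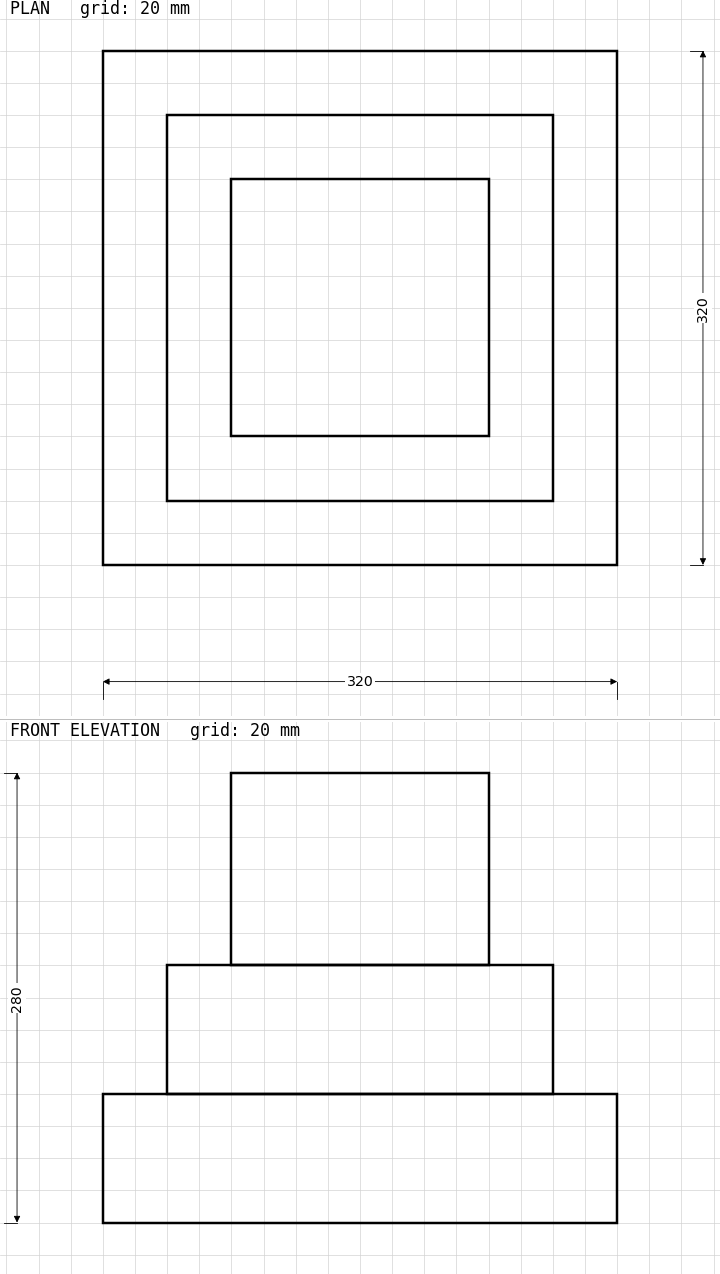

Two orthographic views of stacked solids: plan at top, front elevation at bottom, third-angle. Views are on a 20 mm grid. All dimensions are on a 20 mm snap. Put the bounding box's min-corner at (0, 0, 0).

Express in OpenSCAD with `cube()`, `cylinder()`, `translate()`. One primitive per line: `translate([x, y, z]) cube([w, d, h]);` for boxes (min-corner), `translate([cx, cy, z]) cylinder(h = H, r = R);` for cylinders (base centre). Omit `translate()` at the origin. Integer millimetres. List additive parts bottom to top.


cube([320, 320, 80]);
translate([40, 40, 80]) cube([240, 240, 80]);
translate([80, 80, 160]) cube([160, 160, 120]);


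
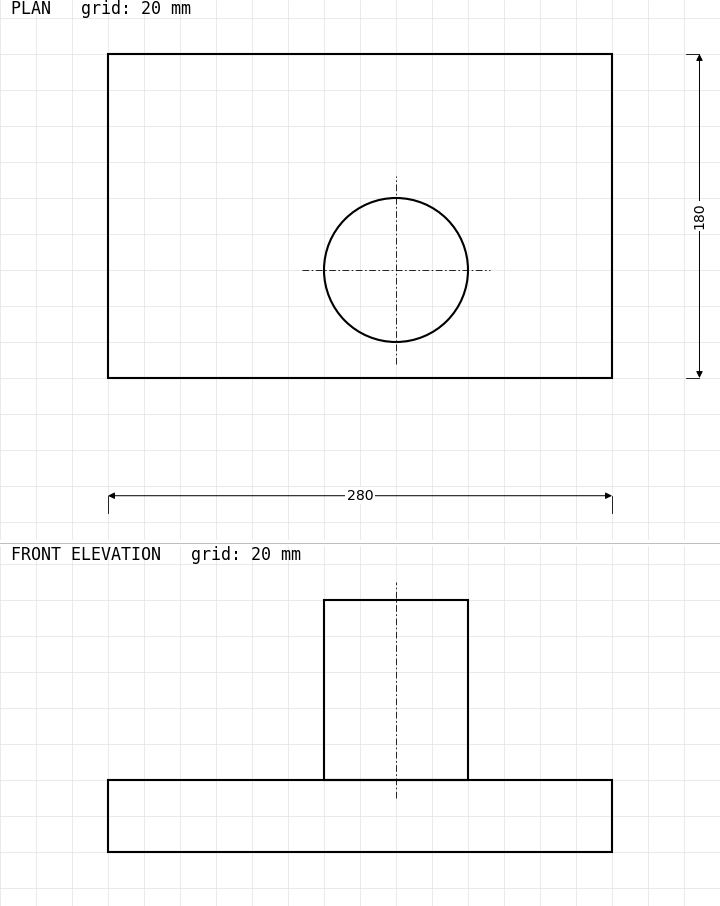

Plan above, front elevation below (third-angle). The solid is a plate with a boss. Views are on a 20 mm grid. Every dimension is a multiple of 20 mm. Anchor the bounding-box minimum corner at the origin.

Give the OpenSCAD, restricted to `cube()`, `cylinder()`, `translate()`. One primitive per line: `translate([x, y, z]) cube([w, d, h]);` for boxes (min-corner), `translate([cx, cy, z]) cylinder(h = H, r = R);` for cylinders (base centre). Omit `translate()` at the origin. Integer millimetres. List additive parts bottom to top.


cube([280, 180, 40]);
translate([160, 60, 40]) cylinder(h = 100, r = 40);
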